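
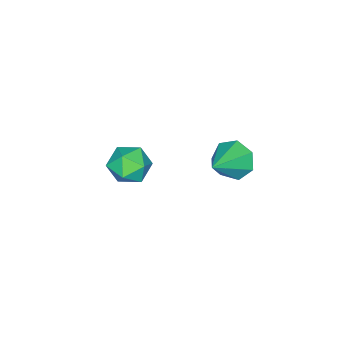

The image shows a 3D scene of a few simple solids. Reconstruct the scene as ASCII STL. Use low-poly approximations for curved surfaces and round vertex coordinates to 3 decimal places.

solid 
facet normal -0.540 -0.842 -0.001
outer loop
vertex -2.6 -3.988 -4.022
vertex -1.963 -4.396 -4.337
vertex -2.052 -4.34 -3.524
endloop
endfacet
facet normal -0.744 -0.409 0.529
outer loop
vertex -2.6 -3.988 -4.022
vertex -2.052 -4.34 -3.524
vertex -2.341 -3.592 -3.352
endloop
endfacet
facet normal -0.947 0.212 0.241
outer loop
vertex -2.6 -3.988 -4.022
vertex -2.341 -3.592 -3.352
vertex -2.43 -3.186 -4.059
endloop
endfacet
facet normal -0.869 0.163 -0.467
outer loop
vertex -2.6 -3.988 -4.022
vertex -2.43 -3.186 -4.059
vertex -2.196 -3.683 -4.668
endloop
endfacet
facet normal -0.618 -0.488 -0.617
outer loop
vertex -2.6 -3.988 -4.022
vertex -2.196 -3.683 -4.668
vertex -1.963 -4.396 -4.337
endloop
endfacet
facet normal -0.177 -0.285 0.942
outer loop
vertex -2.341 -3.592 -3.352
vertex -2.052 -4.34 -3.524
vertex -1.544 -3.757 -3.252
endloop
endfacet
facet normal 0.153 -0.985 0.085
outer loop
vertex -2.052 -4.34 -3.524
vertex -1.963 -4.396 -4.337
vertex -1.31 -4.254 -3.861
endloop
endfacet
facet normal 0.029 -0.413 -0.910
outer loop
vertex -1.963 -4.396 -4.337
vertex -2.196 -3.683 -4.668
vertex -1.399 -3.848 -4.568
endloop
endfacet
facet normal -0.378 0.641 -0.668
outer loop
vertex -2.196 -3.683 -4.668
vertex -2.43 -3.186 -4.059
vertex -1.688 -3.1 -4.396
endloop
endfacet
facet normal -0.504 0.720 0.477
outer loop
vertex -2.43 -3.186 -4.059
vertex -2.341 -3.592 -3.352
vertex -1.777 -3.044 -3.583
endloop
endfacet
facet normal 0.869 -0.163 0.467
outer loop
vertex -1.14 -3.452 -3.898
vertex -1.544 -3.757 -3.252
vertex -1.31 -4.254 -3.861
endloop
endfacet
facet normal 0.947 -0.212 -0.241
outer loop
vertex -1.14 -3.452 -3.898
vertex -1.31 -4.254 -3.861
vertex -1.399 -3.848 -4.568
endloop
endfacet
facet normal 0.744 0.409 -0.529
outer loop
vertex -1.14 -3.452 -3.898
vertex -1.399 -3.848 -4.568
vertex -1.688 -3.1 -4.396
endloop
endfacet
facet normal 0.540 0.842 0.001
outer loop
vertex -1.14 -3.452 -3.898
vertex -1.688 -3.1 -4.396
vertex -1.777 -3.044 -3.583
endloop
endfacet
facet normal 0.618 0.488 0.617
outer loop
vertex -1.14 -3.452 -3.898
vertex -1.777 -3.044 -3.583
vertex -1.544 -3.757 -3.252
endloop
endfacet
facet normal 0.378 -0.641 0.668
outer loop
vertex -1.31 -4.254 -3.861
vertex -1.544 -3.757 -3.252
vertex -2.052 -4.34 -3.524
endloop
endfacet
facet normal 0.504 -0.720 -0.477
outer loop
vertex -1.399 -3.848 -4.568
vertex -1.31 -4.254 -3.861
vertex -1.963 -4.396 -4.337
endloop
endfacet
facet normal 0.177 0.285 -0.942
outer loop
vertex -1.688 -3.1 -4.396
vertex -1.399 -3.848 -4.568
vertex -2.196 -3.683 -4.668
endloop
endfacet
facet normal -0.153 0.985 -0.085
outer loop
vertex -1.777 -3.044 -3.583
vertex -1.688 -3.1 -4.396
vertex -2.43 -3.186 -4.059
endloop
endfacet
facet normal -0.029 0.413 0.910
outer loop
vertex -1.544 -3.757 -3.252
vertex -1.777 -3.044 -3.583
vertex -2.341 -3.592 -3.352
endloop
endfacet
facet normal -0.874 -0.034 -0.484
outer loop
vertex -1.697 -0.058 -2.168
vertex -2.049 0.176 -1.549
vertex -1.757 0.587 -2.105
endloop
endfacet
facet normal 0.803 0.131 -0.581
outer loop
vertex -1.697 -0.058 -2.168
vertex -1.757 0.587 -2.105
vertex -0.791 0.224 -0.851
endloop
endfacet
facet normal -0.874 -0.034 -0.484
outer loop
vertex -1.757 0.587 -2.105
vertex -2.049 0.176 -1.549
vertex -2.037 0.922 -1.623
endloop
endfacet
facet normal 0.575 0.789 -0.215
outer loop
vertex -1.757 0.587 -2.105
vertex -2.037 0.922 -1.623
vertex -0.791 0.224 -0.851
endloop
endfacet
facet normal -0.874 -0.034 -0.484
outer loop
vertex -2.037 0.922 -1.623
vertex -2.049 0.176 -1.549
vertex -2.326 0.696 -1.085
endloop
endfacet
facet normal 0.194 0.863 0.467
outer loop
vertex -2.037 0.922 -1.623
vertex -2.326 0.696 -1.085
vertex -0.791 0.224 -0.851
endloop
endfacet
facet normal -0.874 -0.033 -0.485
outer loop
vertex -2.326 0.696 -1.085
vertex -2.049 0.176 -1.549
vertex -2.407 0.079 -0.897
endloop
endfacet
facet normal -0.054 0.298 0.953
outer loop
vertex -2.326 0.696 -1.085
vertex -2.407 0.079 -0.897
vertex -0.791 0.224 -0.851
endloop
endfacet
facet normal -0.874 -0.032 -0.485
outer loop
vertex -2.407 0.079 -0.897
vertex -2.049 0.176 -1.549
vertex -2.219 -0.466 -1.2
endloop
endfacet
facet normal 0.018 -0.481 0.877
outer loop
vertex -2.407 0.079 -0.897
vertex -2.219 -0.466 -1.2
vertex -0.791 0.224 -0.851
endloop
endfacet
facet normal -0.874 -0.033 -0.486
outer loop
vertex -2.219 -0.466 -1.2
vertex -2.049 0.176 -1.549
vertex -1.902 -0.527 -1.766
endloop
endfacet
facet normal 0.356 -0.887 0.295
outer loop
vertex -2.219 -0.466 -1.2
vertex -1.902 -0.527 -1.766
vertex -0.791 0.224 -0.851
endloop
endfacet
facet normal -0.874 -0.033 -0.485
outer loop
vertex -1.902 -0.527 -1.766
vertex -2.049 0.176 -1.549
vertex -1.697 -0.058 -2.168
endloop
endfacet
facet normal 0.706 -0.613 -0.355
outer loop
vertex -1.902 -0.527 -1.766
vertex -1.697 -0.058 -2.168
vertex -0.791 0.224 -0.851
endloop
endfacet

endsolid


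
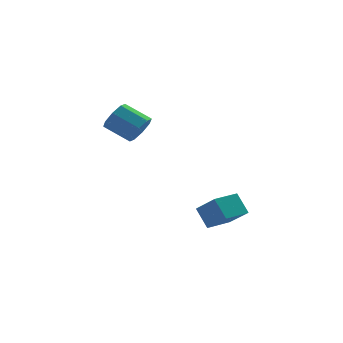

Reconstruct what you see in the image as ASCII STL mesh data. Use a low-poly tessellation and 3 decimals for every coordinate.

solid 
facet normal 0.739 -0.460 -0.491
outer loop
vertex -2.245 -3.392 3.207
vertex -2.507 -3.037 2.48
vertex -1.962 -2.817 3.094
endloop
endfacet
facet normal 0.513 -0.085 0.854
outer loop
vertex -2.245 -3.392 3.207
vertex -1.962 -2.817 3.094
vertex -3.391 -2.677 3.967
endloop
endfacet
facet normal 0.513 -0.085 0.854
outer loop
vertex -3.391 -2.677 3.967
vertex -1.962 -2.817 3.094
vertex -3.108 -2.103 3.854
endloop
endfacet
facet normal -0.739 0.461 0.491
outer loop
vertex -3.391 -2.677 3.967
vertex -3.108 -2.103 3.854
vertex -3.653 -2.323 3.24
endloop
endfacet
facet normal 0.739 -0.461 -0.491
outer loop
vertex -1.962 -2.817 3.094
vertex -2.507 -3.037 2.48
vertex -1.998 -2.371 2.621
endloop
endfacet
facet normal 0.671 0.564 0.481
outer loop
vertex -1.962 -2.817 3.094
vertex -1.998 -2.371 2.621
vertex -3.108 -2.103 3.854
endloop
endfacet
facet normal 0.671 0.564 0.482
outer loop
vertex -3.108 -2.103 3.854
vertex -1.998 -2.371 2.621
vertex -3.144 -1.657 3.382
endloop
endfacet
facet normal -0.739 0.460 0.491
outer loop
vertex -3.108 -2.103 3.854
vertex -3.144 -1.657 3.382
vertex -3.653 -2.323 3.24
endloop
endfacet
facet normal 0.739 -0.461 -0.491
outer loop
vertex -1.998 -2.371 2.621
vertex -2.507 -3.037 2.48
vertex -2.332 -2.316 2.066
endloop
endfacet
facet normal 0.435 0.884 -0.174
outer loop
vertex -1.998 -2.371 2.621
vertex -2.332 -2.316 2.066
vertex -3.144 -1.657 3.382
endloop
endfacet
facet normal 0.436 0.883 -0.173
outer loop
vertex -3.144 -1.657 3.382
vertex -2.332 -2.316 2.066
vertex -3.478 -1.601 2.826
endloop
endfacet
facet normal -0.740 0.461 0.491
outer loop
vertex -3.144 -1.657 3.382
vertex -3.478 -1.601 2.826
vertex -3.653 -2.323 3.24
endloop
endfacet
facet normal 0.739 -0.461 -0.491
outer loop
vertex -2.332 -2.316 2.066
vertex -2.507 -3.037 2.48
vertex -2.769 -2.683 1.753
endloop
endfacet
facet normal -0.055 0.685 -0.727
outer loop
vertex -2.332 -2.316 2.066
vertex -2.769 -2.683 1.753
vertex -3.478 -1.601 2.826
endloop
endfacet
facet normal -0.055 0.685 -0.727
outer loop
vertex -3.478 -1.601 2.826
vertex -2.769 -2.683 1.753
vertex -3.915 -1.968 2.513
endloop
endfacet
facet normal -0.739 0.461 0.491
outer loop
vertex -3.478 -1.601 2.826
vertex -3.915 -1.968 2.513
vertex -3.653 -2.323 3.24
endloop
endfacet
facet normal 0.739 -0.461 -0.491
outer loop
vertex -2.769 -2.683 1.753
vertex -2.507 -3.037 2.48
vertex -3.052 -3.257 1.866
endloop
endfacet
facet normal -0.513 0.085 -0.854
outer loop
vertex -2.769 -2.683 1.753
vertex -3.052 -3.257 1.866
vertex -3.915 -1.968 2.513
endloop
endfacet
facet normal -0.513 0.085 -0.854
outer loop
vertex -3.915 -1.968 2.513
vertex -3.052 -3.257 1.866
vertex -4.198 -2.543 2.626
endloop
endfacet
facet normal -0.739 0.460 0.491
outer loop
vertex -3.915 -1.968 2.513
vertex -4.198 -2.543 2.626
vertex -3.653 -2.323 3.24
endloop
endfacet
facet normal 0.739 -0.460 -0.491
outer loop
vertex -3.052 -3.257 1.866
vertex -2.507 -3.037 2.48
vertex -3.016 -3.703 2.338
endloop
endfacet
facet normal -0.671 -0.564 -0.482
outer loop
vertex -3.052 -3.257 1.866
vertex -3.016 -3.703 2.338
vertex -4.198 -2.543 2.626
endloop
endfacet
facet normal -0.671 -0.564 -0.481
outer loop
vertex -4.198 -2.543 2.626
vertex -3.016 -3.703 2.338
vertex -4.162 -2.989 3.099
endloop
endfacet
facet normal -0.739 0.461 0.491
outer loop
vertex -4.198 -2.543 2.626
vertex -4.162 -2.989 3.099
vertex -3.653 -2.323 3.24
endloop
endfacet
facet normal 0.740 -0.461 -0.491
outer loop
vertex -3.016 -3.703 2.338
vertex -2.507 -3.037 2.48
vertex -2.682 -3.759 2.894
endloop
endfacet
facet normal -0.436 -0.883 0.173
outer loop
vertex -3.016 -3.703 2.338
vertex -2.682 -3.759 2.894
vertex -4.162 -2.989 3.099
endloop
endfacet
facet normal -0.435 -0.883 0.174
outer loop
vertex -4.162 -2.989 3.099
vertex -2.682 -3.759 2.894
vertex -3.828 -3.044 3.654
endloop
endfacet
facet normal -0.739 0.461 0.491
outer loop
vertex -4.162 -2.989 3.099
vertex -3.828 -3.044 3.654
vertex -3.653 -2.323 3.24
endloop
endfacet
facet normal 0.739 -0.461 -0.491
outer loop
vertex -2.682 -3.759 2.894
vertex -2.507 -3.037 2.48
vertex -2.245 -3.392 3.207
endloop
endfacet
facet normal 0.055 -0.685 0.727
outer loop
vertex -2.682 -3.759 2.894
vertex -2.245 -3.392 3.207
vertex -3.828 -3.044 3.654
endloop
endfacet
facet normal 0.055 -0.685 0.727
outer loop
vertex -3.828 -3.044 3.654
vertex -2.245 -3.392 3.207
vertex -3.391 -2.677 3.967
endloop
endfacet
facet normal -0.739 0.461 0.491
outer loop
vertex -3.828 -3.044 3.654
vertex -3.391 -2.677 3.967
vertex -3.653 -2.323 3.24
endloop
endfacet
facet normal -0.838 -0.545 0.035
outer loop
vertex 0.819 -4.008 -1.827
vertex 0.118 -2.997 -2.85
vertex 1.24 -4.719 -2.818
endloop
endfacet
facet normal 0.439 -0.632 0.639
outer loop
vertex 2.462 -3.923 -2.87
vertex 0.819 -4.008 -1.827
vertex 1.24 -4.719 -2.818
endloop
endfacet
facet normal -0.838 -0.545 0.036
outer loop
vertex 1.24 -4.719 -2.818
vertex 0.118 -2.997 -2.85
vertex 0.538 -3.708 -3.841
endloop
endfacet
facet normal 0.326 -0.551 -0.768
outer loop
vertex 0.538 -3.708 -3.841
vertex 2.462 -3.923 -2.87
vertex 1.24 -4.719 -2.818
endloop
endfacet
facet normal -0.326 0.551 0.768
outer loop
vertex 0.819 -4.008 -1.827
vertex 1.34 -2.201 -2.902
vertex 0.118 -2.997 -2.85
endloop
endfacet
facet normal 0.438 -0.632 0.639
outer loop
vertex 2.042 -3.212 -1.879
vertex 0.819 -4.008 -1.827
vertex 2.462 -3.923 -2.87
endloop
endfacet
facet normal -0.326 0.551 0.768
outer loop
vertex 2.042 -3.212 -1.879
vertex 1.34 -2.201 -2.902
vertex 0.819 -4.008 -1.827
endloop
endfacet
facet normal -0.439 0.632 -0.639
outer loop
vertex 0.118 -2.997 -2.85
vertex 1.34 -2.201 -2.902
vertex 0.538 -3.708 -3.841
endloop
endfacet
facet normal 0.326 -0.551 -0.768
outer loop
vertex 1.761 -2.912 -3.893
vertex 2.462 -3.923 -2.87
vertex 0.538 -3.708 -3.841
endloop
endfacet
facet normal -0.438 0.632 -0.639
outer loop
vertex 0.538 -3.708 -3.841
vertex 1.34 -2.201 -2.902
vertex 1.761 -2.912 -3.893
endloop
endfacet
facet normal 0.838 0.545 -0.036
outer loop
vertex 1.761 -2.912 -3.893
vertex 2.042 -3.212 -1.879
vertex 2.462 -3.923 -2.87
endloop
endfacet
facet normal 0.837 0.545 -0.036
outer loop
vertex 1.34 -2.201 -2.902
vertex 2.042 -3.212 -1.879
vertex 1.761 -2.912 -3.893
endloop
endfacet

endsolid


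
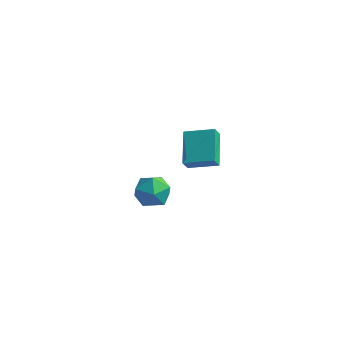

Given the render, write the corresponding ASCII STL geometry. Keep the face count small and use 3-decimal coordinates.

solid 
facet normal -0.916 -0.296 -0.271
outer loop
vertex -2.787 1.384 -0.049
vertex -3.57 2.965 0.871
vertex -2.723 1.813 -0.733
endloop
endfacet
facet normal 0.393 -0.795 -0.462
outer loop
vertex -1.23 2.295 -0.291
vertex -2.787 1.384 -0.049
vertex -2.723 1.813 -0.733
endloop
endfacet
facet normal -0.916 -0.295 -0.271
outer loop
vertex -2.723 1.813 -0.733
vertex -3.57 2.965 0.871
vertex -3.506 3.395 0.187
endloop
endfacet
facet normal 0.079 0.530 -0.844
outer loop
vertex -3.506 3.395 0.187
vertex -1.23 2.295 -0.291
vertex -2.723 1.813 -0.733
endloop
endfacet
facet normal -0.079 -0.530 0.844
outer loop
vertex -2.787 1.384 -0.049
vertex -2.077 3.447 1.313
vertex -3.57 2.965 0.871
endloop
endfacet
facet normal 0.393 -0.795 -0.463
outer loop
vertex -1.294 1.865 0.393
vertex -2.787 1.384 -0.049
vertex -1.23 2.295 -0.291
endloop
endfacet
facet normal -0.079 -0.530 0.844
outer loop
vertex -1.294 1.865 0.393
vertex -2.077 3.447 1.313
vertex -2.787 1.384 -0.049
endloop
endfacet
facet normal -0.393 0.794 0.463
outer loop
vertex -3.57 2.965 0.871
vertex -2.077 3.447 1.313
vertex -3.506 3.395 0.187
endloop
endfacet
facet normal 0.079 0.530 -0.844
outer loop
vertex -2.013 3.876 0.629
vertex -1.23 2.295 -0.291
vertex -3.506 3.395 0.187
endloop
endfacet
facet normal -0.393 0.795 0.462
outer loop
vertex -3.506 3.395 0.187
vertex -2.077 3.447 1.313
vertex -2.013 3.876 0.629
endloop
endfacet
facet normal 0.916 0.296 0.272
outer loop
vertex -2.013 3.876 0.629
vertex -1.294 1.865 0.393
vertex -1.23 2.295 -0.291
endloop
endfacet
facet normal 0.916 0.296 0.271
outer loop
vertex -2.077 3.447 1.313
vertex -1.294 1.865 0.393
vertex -2.013 3.876 0.629
endloop
endfacet
facet normal -0.912 0.327 -0.249
outer loop
vertex -2.361 -2.597 1.405
vertex -2.712 -3.53 1.463
vertex -2.721 -2.942 2.27
endloop
endfacet
facet normal -0.548 0.830 0.103
outer loop
vertex -2.361 -2.597 1.405
vertex -2.721 -2.942 2.27
vertex -1.888 -2.391 2.26
endloop
endfacet
facet normal 0.050 0.964 -0.260
outer loop
vertex -2.361 -2.597 1.405
vertex -1.888 -2.391 2.26
vertex -1.364 -2.638 1.446
endloop
endfacet
facet normal 0.057 0.544 -0.837
outer loop
vertex -2.361 -2.597 1.405
vertex -1.364 -2.638 1.446
vertex -1.874 -3.343 0.953
endloop
endfacet
facet normal -0.538 0.151 -0.829
outer loop
vertex -2.361 -2.597 1.405
vertex -1.874 -3.343 0.953
vertex -2.712 -3.53 1.463
endloop
endfacet
facet normal -0.365 0.565 0.740
outer loop
vertex -1.888 -2.391 2.26
vertex -2.721 -2.942 2.27
vertex -1.946 -3.197 2.847
endloop
endfacet
facet normal -0.954 -0.248 0.170
outer loop
vertex -2.721 -2.942 2.27
vertex -2.712 -3.53 1.463
vertex -2.456 -3.902 2.354
endloop
endfacet
facet normal -0.349 -0.535 -0.769
outer loop
vertex -2.712 -3.53 1.463
vertex -1.874 -3.343 0.953
vertex -1.932 -4.149 1.54
endloop
endfacet
facet normal 0.615 0.101 -0.782
outer loop
vertex -1.874 -3.343 0.953
vertex -1.364 -2.638 1.446
vertex -1.099 -3.598 1.53
endloop
endfacet
facet normal 0.605 0.781 0.152
outer loop
vertex -1.364 -2.638 1.446
vertex -1.888 -2.391 2.26
vertex -1.108 -3.01 2.337
endloop
endfacet
facet normal -0.057 -0.544 0.837
outer loop
vertex -1.459 -3.943 2.395
vertex -1.946 -3.197 2.847
vertex -2.456 -3.902 2.354
endloop
endfacet
facet normal -0.050 -0.964 0.260
outer loop
vertex -1.459 -3.943 2.395
vertex -2.456 -3.902 2.354
vertex -1.932 -4.149 1.54
endloop
endfacet
facet normal 0.548 -0.830 -0.103
outer loop
vertex -1.459 -3.943 2.395
vertex -1.932 -4.149 1.54
vertex -1.099 -3.598 1.53
endloop
endfacet
facet normal 0.912 -0.327 0.249
outer loop
vertex -1.459 -3.943 2.395
vertex -1.099 -3.598 1.53
vertex -1.108 -3.01 2.337
endloop
endfacet
facet normal 0.538 -0.151 0.829
outer loop
vertex -1.459 -3.943 2.395
vertex -1.108 -3.01 2.337
vertex -1.946 -3.197 2.847
endloop
endfacet
facet normal -0.615 -0.101 0.782
outer loop
vertex -2.456 -3.902 2.354
vertex -1.946 -3.197 2.847
vertex -2.721 -2.942 2.27
endloop
endfacet
facet normal -0.605 -0.781 -0.152
outer loop
vertex -1.932 -4.149 1.54
vertex -2.456 -3.902 2.354
vertex -2.712 -3.53 1.463
endloop
endfacet
facet normal 0.365 -0.565 -0.740
outer loop
vertex -1.099 -3.598 1.53
vertex -1.932 -4.149 1.54
vertex -1.874 -3.343 0.953
endloop
endfacet
facet normal 0.954 0.248 -0.170
outer loop
vertex -1.108 -3.01 2.337
vertex -1.099 -3.598 1.53
vertex -1.364 -2.638 1.446
endloop
endfacet
facet normal 0.349 0.535 0.769
outer loop
vertex -1.946 -3.197 2.847
vertex -1.108 -3.01 2.337
vertex -1.888 -2.391 2.26
endloop
endfacet

endsolid


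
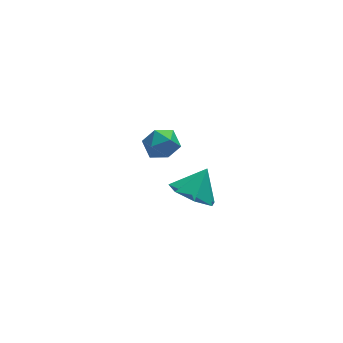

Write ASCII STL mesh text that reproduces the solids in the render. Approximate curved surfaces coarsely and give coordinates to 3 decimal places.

solid 
facet normal -0.559 -0.360 -0.747
outer loop
vertex 2.935 -3.568 1.479
vertex 2.222 -3.385 1.924
vertex 2.648 -2.888 1.366
endloop
endfacet
facet normal 0.922 0.370 -0.114
outer loop
vertex 2.935 -3.568 1.479
vertex 2.648 -2.888 1.366
vertex 2.858 -2.975 2.776
endloop
endfacet
facet normal -0.558 -0.361 -0.747
outer loop
vertex 2.648 -2.888 1.366
vertex 2.222 -3.385 1.924
vertex 2.04 -2.583 1.673
endloop
endfacet
facet normal 0.444 0.896 -0.011
outer loop
vertex 2.648 -2.888 1.366
vertex 2.04 -2.583 1.673
vertex 2.858 -2.975 2.776
endloop
endfacet
facet normal -0.558 -0.361 -0.747
outer loop
vertex 2.04 -2.583 1.673
vertex 2.222 -3.385 1.924
vertex 1.569 -2.882 2.169
endloop
endfacet
facet normal -0.132 0.899 0.417
outer loop
vertex 2.04 -2.583 1.673
vertex 1.569 -2.882 2.169
vertex 2.858 -2.975 2.776
endloop
endfacet
facet normal -0.558 -0.360 -0.748
outer loop
vertex 1.569 -2.882 2.169
vertex 2.222 -3.385 1.924
vertex 1.59 -3.56 2.48
endloop
endfacet
facet normal -0.372 0.377 0.848
outer loop
vertex 1.569 -2.882 2.169
vertex 1.59 -3.56 2.48
vertex 2.858 -2.975 2.776
endloop
endfacet
facet normal -0.558 -0.361 -0.748
outer loop
vertex 1.59 -3.56 2.48
vertex 2.222 -3.385 1.924
vertex 2.087 -4.107 2.373
endloop
endfacet
facet normal -0.097 -0.275 0.957
outer loop
vertex 1.59 -3.56 2.48
vertex 2.087 -4.107 2.373
vertex 2.858 -2.975 2.776
endloop
endfacet
facet normal -0.558 -0.360 -0.747
outer loop
vertex 2.087 -4.107 2.373
vertex 2.222 -3.385 1.924
vertex 2.686 -4.11 1.927
endloop
endfacet
facet normal 0.489 -0.569 0.661
outer loop
vertex 2.087 -4.107 2.373
vertex 2.686 -4.11 1.927
vertex 2.858 -2.975 2.776
endloop
endfacet
facet normal -0.559 -0.361 -0.747
outer loop
vertex 2.686 -4.11 1.927
vertex 2.222 -3.385 1.924
vertex 2.935 -3.568 1.479
endloop
endfacet
facet normal 0.942 -0.281 0.184
outer loop
vertex 2.686 -4.11 1.927
vertex 2.935 -3.568 1.479
vertex 2.858 -2.975 2.776
endloop
endfacet
facet normal -0.506 0.720 0.474
outer loop
vertex 1.742 1.14 0.48
vertex 2.19 1.081 1.048
vertex 2.345 1.543 0.512
endloop
endfacet
facet normal -0.532 0.814 -0.232
outer loop
vertex 1.742 1.14 0.48
vertex 2.345 1.543 0.512
vertex 2.147 1.235 -0.114
endloop
endfacet
facet normal -0.821 0.230 -0.523
outer loop
vertex 1.742 1.14 0.48
vertex 2.147 1.235 -0.114
vertex 1.869 0.582 0.035
endloop
endfacet
facet normal -0.974 -0.227 0.006
outer loop
vertex 1.742 1.14 0.48
vertex 1.869 0.582 0.035
vertex 1.896 0.486 0.754
endloop
endfacet
facet normal -0.779 0.077 0.622
outer loop
vertex 1.742 1.14 0.48
vertex 1.896 0.486 0.754
vertex 2.19 1.081 1.048
endloop
endfacet
facet normal 0.137 0.871 -0.472
outer loop
vertex 2.147 1.235 -0.114
vertex 2.345 1.543 0.512
vertex 2.844 1.234 0.086
endloop
endfacet
facet normal 0.179 0.719 0.672
outer loop
vertex 2.345 1.543 0.512
vertex 2.19 1.081 1.048
vertex 2.871 1.138 0.805
endloop
endfacet
facet normal -0.262 -0.321 0.910
outer loop
vertex 2.19 1.081 1.048
vertex 1.896 0.486 0.754
vertex 2.593 0.485 0.954
endloop
endfacet
facet normal -0.577 -0.812 -0.087
outer loop
vertex 1.896 0.486 0.754
vertex 1.869 0.582 0.035
vertex 2.395 0.177 0.328
endloop
endfacet
facet normal -0.330 -0.074 -0.941
outer loop
vertex 1.869 0.582 0.035
vertex 2.147 1.235 -0.114
vertex 2.55 0.639 -0.208
endloop
endfacet
facet normal 0.974 0.227 -0.006
outer loop
vertex 2.998 0.58 0.36
vertex 2.844 1.234 0.086
vertex 2.871 1.138 0.805
endloop
endfacet
facet normal 0.821 -0.230 0.523
outer loop
vertex 2.998 0.58 0.36
vertex 2.871 1.138 0.805
vertex 2.593 0.485 0.954
endloop
endfacet
facet normal 0.532 -0.814 0.232
outer loop
vertex 2.998 0.58 0.36
vertex 2.593 0.485 0.954
vertex 2.395 0.177 0.328
endloop
endfacet
facet normal 0.506 -0.720 -0.474
outer loop
vertex 2.998 0.58 0.36
vertex 2.395 0.177 0.328
vertex 2.55 0.639 -0.208
endloop
endfacet
facet normal 0.779 -0.077 -0.622
outer loop
vertex 2.998 0.58 0.36
vertex 2.55 0.639 -0.208
vertex 2.844 1.234 0.086
endloop
endfacet
facet normal 0.577 0.812 0.087
outer loop
vertex 2.871 1.138 0.805
vertex 2.844 1.234 0.086
vertex 2.345 1.543 0.512
endloop
endfacet
facet normal 0.330 0.074 0.941
outer loop
vertex 2.593 0.485 0.954
vertex 2.871 1.138 0.805
vertex 2.19 1.081 1.048
endloop
endfacet
facet normal -0.137 -0.871 0.472
outer loop
vertex 2.395 0.177 0.328
vertex 2.593 0.485 0.954
vertex 1.896 0.486 0.754
endloop
endfacet
facet normal -0.179 -0.719 -0.672
outer loop
vertex 2.55 0.639 -0.208
vertex 2.395 0.177 0.328
vertex 1.869 0.582 0.035
endloop
endfacet
facet normal 0.262 0.321 -0.910
outer loop
vertex 2.844 1.234 0.086
vertex 2.55 0.639 -0.208
vertex 2.147 1.235 -0.114
endloop
endfacet

endsolid


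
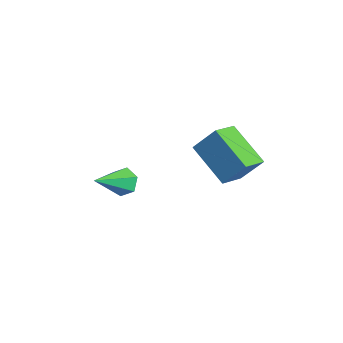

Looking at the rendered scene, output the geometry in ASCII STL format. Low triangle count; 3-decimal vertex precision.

solid 
facet normal -0.348 -0.518 -0.782
outer loop
vertex -1.123 -0.696 1.928
vertex -1.675 0.211 1.573
vertex 0.353 -0.189 0.935
endloop
endfacet
facet normal 0.492 -0.810 0.318
outer loop
vertex 0.795 0.469 1.927
vertex -1.123 -0.696 1.928
vertex 0.353 -0.189 0.935
endloop
endfacet
facet normal -0.348 -0.518 -0.781
outer loop
vertex 0.353 -0.189 0.935
vertex -1.675 0.211 1.573
vertex -0.199 0.719 0.579
endloop
endfacet
facet normal 0.798 0.274 -0.537
outer loop
vertex -0.199 0.719 0.579
vertex 0.795 0.469 1.927
vertex 0.353 -0.189 0.935
endloop
endfacet
facet normal -0.797 -0.275 0.538
outer loop
vertex -1.123 -0.696 1.928
vertex -1.233 0.869 2.565
vertex -1.675 0.211 1.573
endloop
endfacet
facet normal 0.492 -0.811 0.317
outer loop
vertex -0.681 -0.039 2.921
vertex -1.123 -0.696 1.928
vertex 0.795 0.469 1.927
endloop
endfacet
facet normal -0.798 -0.275 0.537
outer loop
vertex -0.681 -0.039 2.921
vertex -1.233 0.869 2.565
vertex -1.123 -0.696 1.928
endloop
endfacet
facet normal -0.493 0.810 -0.318
outer loop
vertex -1.675 0.211 1.573
vertex -1.233 0.869 2.565
vertex -0.199 0.719 0.579
endloop
endfacet
facet normal 0.797 0.275 -0.537
outer loop
vertex 0.243 1.376 1.572
vertex 0.795 0.469 1.927
vertex -0.199 0.719 0.579
endloop
endfacet
facet normal -0.492 0.811 -0.317
outer loop
vertex -0.199 0.719 0.579
vertex -1.233 0.869 2.565
vertex 0.243 1.376 1.572
endloop
endfacet
facet normal 0.348 0.518 0.782
outer loop
vertex 0.243 1.376 1.572
vertex -0.681 -0.039 2.921
vertex 0.795 0.469 1.927
endloop
endfacet
facet normal 0.348 0.518 0.782
outer loop
vertex -1.233 0.869 2.565
vertex -0.681 -0.039 2.921
vertex 0.243 1.376 1.572
endloop
endfacet
facet normal -0.380 0.771 -0.511
outer loop
vertex -1.341 -3.254 -0.086
vertex -1.595 -3.04 0.426
vertex -1.032 -2.866 0.27
endloop
endfacet
facet normal 0.853 -0.269 -0.447
outer loop
vertex -1.341 -3.254 -0.086
vertex -1.032 -2.866 0.27
vertex -0.965 -4.32 1.274
endloop
endfacet
facet normal -0.380 0.771 -0.512
outer loop
vertex -1.032 -2.866 0.27
vertex -1.595 -3.04 0.426
vertex -1.286 -2.652 0.781
endloop
endfacet
facet normal 0.902 0.272 0.334
outer loop
vertex -1.032 -2.866 0.27
vertex -1.286 -2.652 0.781
vertex -0.965 -4.32 1.274
endloop
endfacet
facet normal -0.380 0.771 -0.511
outer loop
vertex -1.286 -2.652 0.781
vertex -1.595 -3.04 0.426
vertex -1.85 -2.826 0.938
endloop
endfacet
facet normal 0.166 0.309 0.937
outer loop
vertex -1.286 -2.652 0.781
vertex -1.85 -2.826 0.938
vertex -0.965 -4.32 1.274
endloop
endfacet
facet normal -0.379 0.771 -0.511
outer loop
vertex -1.85 -2.826 0.938
vertex -1.595 -3.04 0.426
vertex -2.159 -3.214 0.582
endloop
endfacet
facet normal -0.623 -0.199 0.757
outer loop
vertex -1.85 -2.826 0.938
vertex -2.159 -3.214 0.582
vertex -0.965 -4.32 1.274
endloop
endfacet
facet normal -0.379 0.771 -0.511
outer loop
vertex -2.159 -3.214 0.582
vertex -1.595 -3.04 0.426
vertex -1.905 -3.428 0.071
endloop
endfacet
facet normal -0.672 -0.740 -0.024
outer loop
vertex -2.159 -3.214 0.582
vertex -1.905 -3.428 0.071
vertex -0.965 -4.32 1.274
endloop
endfacet
facet normal -0.380 0.771 -0.511
outer loop
vertex -1.905 -3.428 0.071
vertex -1.595 -3.04 0.426
vertex -1.341 -3.254 -0.086
endloop
endfacet
facet normal 0.065 -0.777 -0.627
outer loop
vertex -1.905 -3.428 0.071
vertex -1.341 -3.254 -0.086
vertex -0.965 -4.32 1.274
endloop
endfacet

endsolid


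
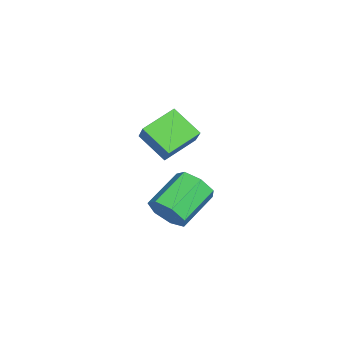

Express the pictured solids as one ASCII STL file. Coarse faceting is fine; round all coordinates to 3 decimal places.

solid 
facet normal 0.731 -0.526 -0.435
outer loop
vertex -1.905 2.013 -0.002
vertex -2.464 1.775 -0.653
vertex -1.929 2.485 -0.613
endloop
endfacet
facet normal 0.681 0.592 0.431
outer loop
vertex -1.905 2.013 -0.002
vertex -1.929 2.485 -0.613
vertex -3.258 2.983 0.804
endloop
endfacet
facet normal 0.681 0.592 0.431
outer loop
vertex -3.258 2.983 0.804
vertex -1.929 2.485 -0.613
vertex -3.282 3.456 0.193
endloop
endfacet
facet normal -0.732 0.525 0.435
outer loop
vertex -3.258 2.983 0.804
vertex -3.282 3.456 0.193
vertex -3.816 2.745 0.153
endloop
endfacet
facet normal 0.730 -0.526 -0.436
outer loop
vertex -1.929 2.485 -0.613
vertex -2.464 1.775 -0.653
vertex -2.356 2.423 -1.253
endloop
endfacet
facet normal 0.400 0.847 -0.349
outer loop
vertex -1.929 2.485 -0.613
vertex -2.356 2.423 -1.253
vertex -3.282 3.456 0.193
endloop
endfacet
facet normal 0.400 0.847 -0.349
outer loop
vertex -3.282 3.456 0.193
vertex -2.356 2.423 -1.253
vertex -3.709 3.394 -0.447
endloop
endfacet
facet normal -0.731 0.524 0.437
outer loop
vertex -3.282 3.456 0.193
vertex -3.709 3.394 -0.447
vertex -3.816 2.745 0.153
endloop
endfacet
facet normal 0.731 -0.525 -0.435
outer loop
vertex -2.356 2.423 -1.253
vertex -2.464 1.775 -0.653
vertex -2.864 1.872 -1.442
endloop
endfacet
facet normal -0.182 0.465 -0.866
outer loop
vertex -2.356 2.423 -1.253
vertex -2.864 1.872 -1.442
vertex -3.709 3.394 -0.447
endloop
endfacet
facet normal -0.182 0.465 -0.866
outer loop
vertex -3.709 3.394 -0.447
vertex -2.864 1.872 -1.442
vertex -4.217 2.843 -0.636
endloop
endfacet
facet normal -0.731 0.524 0.437
outer loop
vertex -3.709 3.394 -0.447
vertex -4.217 2.843 -0.636
vertex -3.816 2.745 0.153
endloop
endfacet
facet normal 0.732 -0.524 -0.435
outer loop
vertex -2.864 1.872 -1.442
vertex -2.464 1.775 -0.653
vertex -3.07 1.248 -1.037
endloop
endfacet
facet normal -0.628 -0.267 -0.731
outer loop
vertex -2.864 1.872 -1.442
vertex -3.07 1.248 -1.037
vertex -4.217 2.843 -0.636
endloop
endfacet
facet normal -0.628 -0.267 -0.731
outer loop
vertex -4.217 2.843 -0.636
vertex -3.07 1.248 -1.037
vertex -4.423 2.219 -0.231
endloop
endfacet
facet normal -0.731 0.525 0.437
outer loop
vertex -4.217 2.843 -0.636
vertex -4.423 2.219 -0.231
vertex -3.816 2.745 0.153
endloop
endfacet
facet normal 0.732 -0.524 -0.435
outer loop
vertex -3.07 1.248 -1.037
vertex -2.464 1.775 -0.653
vertex -2.82 1.02 -0.342
endloop
endfacet
facet normal -0.600 -0.798 -0.046
outer loop
vertex -3.07 1.248 -1.037
vertex -2.82 1.02 -0.342
vertex -4.423 2.219 -0.231
endloop
endfacet
facet normal -0.600 -0.798 -0.045
outer loop
vertex -4.423 2.219 -0.231
vertex -2.82 1.02 -0.342
vertex -4.172 1.991 0.464
endloop
endfacet
facet normal -0.731 0.525 0.436
outer loop
vertex -4.423 2.219 -0.231
vertex -4.172 1.991 0.464
vertex -3.816 2.745 0.153
endloop
endfacet
facet normal 0.731 -0.524 -0.436
outer loop
vertex -2.82 1.02 -0.342
vertex -2.464 1.775 -0.653
vertex -2.301 1.361 0.118
endloop
endfacet
facet normal -0.120 -0.728 0.675
outer loop
vertex -2.82 1.02 -0.342
vertex -2.301 1.361 0.118
vertex -4.172 1.991 0.464
endloop
endfacet
facet normal -0.121 -0.729 0.674
outer loop
vertex -4.172 1.991 0.464
vertex -2.301 1.361 0.118
vertex -3.654 2.331 0.924
endloop
endfacet
facet normal -0.731 0.525 0.436
outer loop
vertex -4.172 1.991 0.464
vertex -3.654 2.331 0.924
vertex -3.816 2.745 0.153
endloop
endfacet
facet normal 0.731 -0.524 -0.436
outer loop
vertex -2.301 1.361 0.118
vertex -2.464 1.775 -0.653
vertex -1.905 2.013 -0.002
endloop
endfacet
facet normal 0.449 -0.110 0.887
outer loop
vertex -2.301 1.361 0.118
vertex -1.905 2.013 -0.002
vertex -3.654 2.331 0.924
endloop
endfacet
facet normal 0.449 -0.110 0.887
outer loop
vertex -3.654 2.331 0.924
vertex -1.905 2.013 -0.002
vertex -3.258 2.983 0.804
endloop
endfacet
facet normal -0.732 0.525 0.435
outer loop
vertex -3.654 2.331 0.924
vertex -3.258 2.983 0.804
vertex -3.816 2.745 0.153
endloop
endfacet
facet normal -0.607 0.701 0.374
outer loop
vertex -2.984 2.005 4.769
vertex -2.338 3.017 3.921
vertex -3.825 1.769 3.848
endloop
endfacet
facet normal -0.439 -0.688 0.577
outer loop
vertex -2.902 0.703 3.279
vertex -2.984 2.005 4.769
vertex -3.825 1.769 3.848
endloop
endfacet
facet normal -0.607 0.701 0.373
outer loop
vertex -3.825 1.769 3.848
vertex -2.338 3.017 3.921
vertex -3.179 2.78 2.999
endloop
endfacet
facet normal -0.662 -0.186 -0.726
outer loop
vertex -3.179 2.78 2.999
vertex -2.902 0.703 3.279
vertex -3.825 1.769 3.848
endloop
endfacet
facet normal 0.662 0.186 0.726
outer loop
vertex -2.984 2.005 4.769
vertex -1.415 1.951 3.352
vertex -2.338 3.017 3.921
endloop
endfacet
facet normal -0.439 -0.688 0.577
outer loop
vertex -2.061 0.94 4.201
vertex -2.984 2.005 4.769
vertex -2.902 0.703 3.279
endloop
endfacet
facet normal 0.662 0.187 0.726
outer loop
vertex -2.061 0.94 4.201
vertex -1.415 1.951 3.352
vertex -2.984 2.005 4.769
endloop
endfacet
facet normal 0.439 0.688 -0.577
outer loop
vertex -2.338 3.017 3.921
vertex -1.415 1.951 3.352
vertex -3.179 2.78 2.999
endloop
endfacet
facet normal -0.662 -0.186 -0.726
outer loop
vertex -2.256 1.715 2.431
vertex -2.902 0.703 3.279
vertex -3.179 2.78 2.999
endloop
endfacet
facet normal 0.439 0.688 -0.577
outer loop
vertex -3.179 2.78 2.999
vertex -1.415 1.951 3.352
vertex -2.256 1.715 2.431
endloop
endfacet
facet normal 0.607 -0.701 -0.374
outer loop
vertex -2.256 1.715 2.431
vertex -2.061 0.94 4.201
vertex -2.902 0.703 3.279
endloop
endfacet
facet normal 0.606 -0.702 -0.374
outer loop
vertex -1.415 1.951 3.352
vertex -2.061 0.94 4.201
vertex -2.256 1.715 2.431
endloop
endfacet

endsolid


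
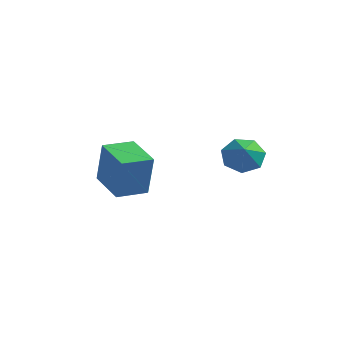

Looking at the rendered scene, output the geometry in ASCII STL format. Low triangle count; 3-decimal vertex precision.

solid 
facet normal -0.757 0.643 0.112
outer loop
vertex -2.411 1.605 0.791
vertex -1.409 2.807 0.663
vertex -2.713 1.626 -1.378
endloop
endfacet
facet normal -0.638 -0.765 0.081
outer loop
vertex -1.191 0.333 -1.603
vertex -2.411 1.605 0.791
vertex -2.713 1.626 -1.378
endloop
endfacet
facet normal -0.757 0.643 0.112
outer loop
vertex -2.713 1.626 -1.378
vertex -1.409 2.807 0.663
vertex -1.711 2.828 -1.506
endloop
endfacet
facet normal -0.138 0.010 -0.990
outer loop
vertex -1.711 2.828 -1.506
vertex -1.191 0.333 -1.603
vertex -2.713 1.626 -1.378
endloop
endfacet
facet normal 0.138 -0.010 0.990
outer loop
vertex -2.411 1.605 0.791
vertex 0.113 1.514 0.438
vertex -1.409 2.807 0.663
endloop
endfacet
facet normal -0.638 -0.765 0.081
outer loop
vertex -0.889 0.312 0.566
vertex -2.411 1.605 0.791
vertex -1.191 0.333 -1.603
endloop
endfacet
facet normal 0.138 -0.010 0.990
outer loop
vertex -0.889 0.312 0.566
vertex 0.113 1.514 0.438
vertex -2.411 1.605 0.791
endloop
endfacet
facet normal 0.638 0.765 -0.081
outer loop
vertex -1.409 2.807 0.663
vertex 0.113 1.514 0.438
vertex -1.711 2.828 -1.506
endloop
endfacet
facet normal -0.138 0.010 -0.990
outer loop
vertex -0.189 1.535 -1.731
vertex -1.191 0.333 -1.603
vertex -1.711 2.828 -1.506
endloop
endfacet
facet normal 0.638 0.765 -0.081
outer loop
vertex -1.711 2.828 -1.506
vertex 0.113 1.514 0.438
vertex -0.189 1.535 -1.731
endloop
endfacet
facet normal 0.757 -0.643 -0.112
outer loop
vertex -0.189 1.535 -1.731
vertex -0.889 0.312 0.566
vertex -1.191 0.333 -1.603
endloop
endfacet
facet normal 0.757 -0.643 -0.112
outer loop
vertex 0.113 1.514 0.438
vertex -0.889 0.312 0.566
vertex -0.189 1.535 -1.731
endloop
endfacet
facet normal -0.274 0.653 -0.706
outer loop
vertex 4.658 3.341 0.851
vertex 3.773 2.865 0.754
vertex 4.013 3.63 1.368
endloop
endfacet
facet normal 0.655 0.129 0.745
outer loop
vertex 4.658 3.341 0.851
vertex 4.013 3.63 1.368
vertex 4.087 2.115 1.566
endloop
endfacet
facet normal -0.273 0.653 -0.707
outer loop
vertex 4.013 3.63 1.368
vertex 3.773 2.865 0.754
vertex 3.186 3.344 1.423
endloop
endfacet
facet normal 0.021 0.131 0.991
outer loop
vertex 4.013 3.63 1.368
vertex 3.186 3.344 1.423
vertex 4.087 2.115 1.566
endloop
endfacet
facet normal -0.273 0.653 -0.707
outer loop
vertex 3.186 3.344 1.423
vertex 3.773 2.865 0.754
vertex 2.802 2.697 0.974
endloop
endfacet
facet normal -0.502 -0.272 0.821
outer loop
vertex 3.186 3.344 1.423
vertex 2.802 2.697 0.974
vertex 4.087 2.115 1.566
endloop
endfacet
facet normal -0.273 0.653 -0.706
outer loop
vertex 2.802 2.697 0.974
vertex 3.773 2.865 0.754
vertex 3.148 2.177 0.359
endloop
endfacet
facet normal -0.518 -0.774 0.363
outer loop
vertex 2.802 2.697 0.974
vertex 3.148 2.177 0.359
vertex 4.087 2.115 1.566
endloop
endfacet
facet normal -0.273 0.653 -0.706
outer loop
vertex 3.148 2.177 0.359
vertex 3.773 2.865 0.754
vertex 3.965 2.176 0.042
endloop
endfacet
facet normal -0.016 -0.999 -0.039
outer loop
vertex 3.148 2.177 0.359
vertex 3.965 2.176 0.042
vertex 4.087 2.115 1.566
endloop
endfacet
facet normal -0.274 0.653 -0.706
outer loop
vertex 3.965 2.176 0.042
vertex 3.773 2.865 0.754
vertex 4.637 2.694 0.26
endloop
endfacet
facet normal 0.625 -0.777 -0.081
outer loop
vertex 3.965 2.176 0.042
vertex 4.637 2.694 0.26
vertex 4.087 2.115 1.566
endloop
endfacet
facet normal -0.274 0.653 -0.706
outer loop
vertex 4.637 2.694 0.26
vertex 3.773 2.865 0.754
vertex 4.658 3.341 0.851
endloop
endfacet
facet normal 0.924 -0.274 0.267
outer loop
vertex 4.637 2.694 0.26
vertex 4.658 3.341 0.851
vertex 4.087 2.115 1.566
endloop
endfacet

endsolid


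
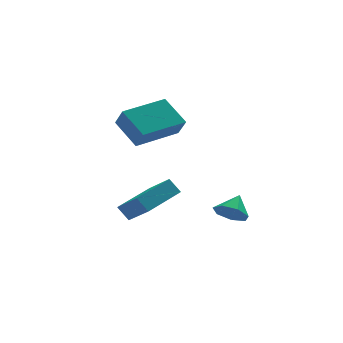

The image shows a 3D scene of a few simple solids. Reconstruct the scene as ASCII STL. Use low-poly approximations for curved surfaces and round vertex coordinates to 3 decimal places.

solid 
facet normal -0.941 -0.331 -0.073
outer loop
vertex -1.689 -0.956 3.482
vertex -1.826 -0.383 2.65
vertex -1.195 -2.161 2.57
endloop
endfacet
facet normal 0.134 -0.562 0.816
outer loop
vertex 0.866 -1.437 2.73
vertex -1.689 -0.956 3.482
vertex -1.195 -2.161 2.57
endloop
endfacet
facet normal -0.941 -0.331 -0.073
outer loop
vertex -1.195 -2.161 2.57
vertex -1.826 -0.383 2.65
vertex -1.332 -1.588 1.738
endloop
endfacet
facet normal 0.311 -0.758 -0.573
outer loop
vertex -1.332 -1.588 1.738
vertex 0.866 -1.437 2.73
vertex -1.195 -2.161 2.57
endloop
endfacet
facet normal -0.311 0.758 0.573
outer loop
vertex -1.689 -0.956 3.482
vertex 0.235 0.341 2.81
vertex -1.826 -0.383 2.65
endloop
endfacet
facet normal 0.134 -0.562 0.816
outer loop
vertex 0.372 -0.232 3.642
vertex -1.689 -0.956 3.482
vertex 0.866 -1.437 2.73
endloop
endfacet
facet normal -0.311 0.758 0.573
outer loop
vertex 0.372 -0.232 3.642
vertex 0.235 0.341 2.81
vertex -1.689 -0.956 3.482
endloop
endfacet
facet normal -0.134 0.562 -0.816
outer loop
vertex -1.826 -0.383 2.65
vertex 0.235 0.341 2.81
vertex -1.332 -1.588 1.738
endloop
endfacet
facet normal 0.311 -0.758 -0.573
outer loop
vertex 0.729 -0.864 1.898
vertex 0.866 -1.437 2.73
vertex -1.332 -1.588 1.738
endloop
endfacet
facet normal -0.134 0.562 -0.816
outer loop
vertex -1.332 -1.588 1.738
vertex 0.235 0.341 2.81
vertex 0.729 -0.864 1.898
endloop
endfacet
facet normal 0.941 0.331 0.073
outer loop
vertex 0.729 -0.864 1.898
vertex 0.372 -0.232 3.642
vertex 0.866 -1.437 2.73
endloop
endfacet
facet normal 0.941 0.331 0.073
outer loop
vertex 0.235 0.341 2.81
vertex 0.372 -0.232 3.642
vertex 0.729 -0.864 1.898
endloop
endfacet
facet normal -0.563 -0.567 -0.601
outer loop
vertex 2.71 -3.502 -2.325
vertex 2.098 -3.415 -1.834
vertex 2.303 -2.965 -2.45
endloop
endfacet
facet normal 0.788 0.520 -0.330
outer loop
vertex 2.71 -3.502 -2.325
vertex 2.303 -2.965 -2.45
vertex 2.722 -2.785 -1.166
endloop
endfacet
facet normal -0.563 -0.567 -0.602
outer loop
vertex 2.303 -2.965 -2.45
vertex 2.098 -3.415 -1.834
vertex 1.741 -2.767 -2.111
endloop
endfacet
facet normal 0.214 0.955 -0.204
outer loop
vertex 2.303 -2.965 -2.45
vertex 1.741 -2.767 -2.111
vertex 2.722 -2.785 -1.166
endloop
endfacet
facet normal -0.564 -0.567 -0.600
outer loop
vertex 1.741 -2.767 -2.111
vertex 2.098 -3.415 -1.834
vertex 1.448 -3.056 -1.563
endloop
endfacet
facet normal -0.291 0.902 0.320
outer loop
vertex 1.741 -2.767 -2.111
vertex 1.448 -3.056 -1.563
vertex 2.722 -2.785 -1.166
endloop
endfacet
facet normal -0.564 -0.567 -0.601
outer loop
vertex 1.448 -3.056 -1.563
vertex 2.098 -3.415 -1.834
vertex 1.644 -3.616 -1.219
endloop
endfacet
facet normal -0.349 0.399 0.848
outer loop
vertex 1.448 -3.056 -1.563
vertex 1.644 -3.616 -1.219
vertex 2.722 -2.785 -1.166
endloop
endfacet
facet normal -0.563 -0.567 -0.601
outer loop
vertex 1.644 -3.616 -1.219
vertex 2.098 -3.415 -1.834
vertex 2.182 -4.024 -1.338
endloop
endfacet
facet normal 0.085 -0.173 0.981
outer loop
vertex 1.644 -3.616 -1.219
vertex 2.182 -4.024 -1.338
vertex 2.722 -2.785 -1.166
endloop
endfacet
facet normal -0.563 -0.567 -0.601
outer loop
vertex 2.182 -4.024 -1.338
vertex 2.098 -3.415 -1.834
vertex 2.656 -3.973 -1.83
endloop
endfacet
facet normal 0.684 -0.384 0.620
outer loop
vertex 2.182 -4.024 -1.338
vertex 2.656 -3.973 -1.83
vertex 2.722 -2.785 -1.166
endloop
endfacet
facet normal -0.563 -0.567 -0.601
outer loop
vertex 2.656 -3.973 -1.83
vertex 2.098 -3.415 -1.834
vertex 2.71 -3.502 -2.325
endloop
endfacet
facet normal 0.996 -0.076 0.037
outer loop
vertex 2.656 -3.973 -1.83
vertex 2.71 -3.502 -2.325
vertex 2.722 -2.785 -1.166
endloop
endfacet
facet normal -0.857 -0.471 -0.209
outer loop
vertex -1.132 -1.023 -1.546
vertex -1.581 0.261 -2.598
vertex -0.758 -1.418 -2.187
endloop
endfacet
facet normal 0.261 -0.746 0.612
outer loop
vertex 0.981 -0.461 -1.762
vertex -1.132 -1.023 -1.546
vertex -0.758 -1.418 -2.187
endloop
endfacet
facet normal -0.857 -0.471 -0.210
outer loop
vertex -0.758 -1.418 -2.187
vertex -1.581 0.261 -2.598
vertex -1.207 -0.133 -3.239
endloop
endfacet
facet normal 0.445 -0.469 -0.763
outer loop
vertex -1.207 -0.133 -3.239
vertex 0.981 -0.461 -1.762
vertex -0.758 -1.418 -2.187
endloop
endfacet
facet normal -0.445 0.469 0.763
outer loop
vertex -1.132 -1.023 -1.546
vertex 0.158 1.218 -2.173
vertex -1.581 0.261 -2.598
endloop
endfacet
facet normal 0.261 -0.747 0.611
outer loop
vertex 0.607 -0.067 -1.121
vertex -1.132 -1.023 -1.546
vertex 0.981 -0.461 -1.762
endloop
endfacet
facet normal -0.444 0.469 0.763
outer loop
vertex 0.607 -0.067 -1.121
vertex 0.158 1.218 -2.173
vertex -1.132 -1.023 -1.546
endloop
endfacet
facet normal -0.261 0.747 -0.612
outer loop
vertex -1.581 0.261 -2.598
vertex 0.158 1.218 -2.173
vertex -1.207 -0.133 -3.239
endloop
endfacet
facet normal 0.445 -0.470 -0.763
outer loop
vertex 0.532 0.823 -2.814
vertex 0.981 -0.461 -1.762
vertex -1.207 -0.133 -3.239
endloop
endfacet
facet normal -0.261 0.746 -0.612
outer loop
vertex -1.207 -0.133 -3.239
vertex 0.158 1.218 -2.173
vertex 0.532 0.823 -2.814
endloop
endfacet
facet normal 0.857 0.472 0.210
outer loop
vertex 0.532 0.823 -2.814
vertex 0.607 -0.067 -1.121
vertex 0.981 -0.461 -1.762
endloop
endfacet
facet normal 0.857 0.471 0.210
outer loop
vertex 0.158 1.218 -2.173
vertex 0.607 -0.067 -1.121
vertex 0.532 0.823 -2.814
endloop
endfacet

endsolid


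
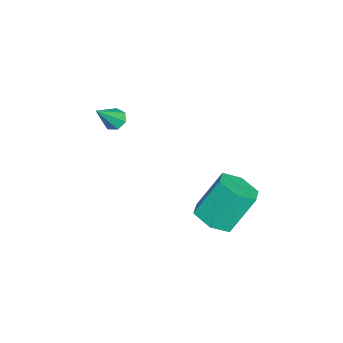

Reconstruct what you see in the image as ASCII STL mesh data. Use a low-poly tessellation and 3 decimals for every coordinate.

solid 
facet normal 0.258 -0.488 -0.834
outer loop
vertex 2.012 1.725 -0.587
vertex 1.366 0.984 -0.353
vertex 1.056 1.769 -0.908
endloop
endfacet
facet normal 0.192 0.871 -0.451
outer loop
vertex 2.012 1.725 -0.587
vertex 1.056 1.769 -0.908
vertex 1.48 2.736 1.139
endloop
endfacet
facet normal 0.191 0.872 -0.451
outer loop
vertex 1.48 2.736 1.139
vertex 1.056 1.769 -0.908
vertex 0.523 2.78 0.818
endloop
endfacet
facet normal -0.257 0.488 0.834
outer loop
vertex 1.48 2.736 1.139
vertex 0.523 2.78 0.818
vertex 0.834 1.996 1.373
endloop
endfacet
facet normal 0.257 -0.488 -0.834
outer loop
vertex 1.056 1.769 -0.908
vertex 1.366 0.984 -0.353
vertex 0.41 1.029 -0.674
endloop
endfacet
facet normal -0.724 0.474 -0.501
outer loop
vertex 1.056 1.769 -0.908
vertex 0.41 1.029 -0.674
vertex 0.523 2.78 0.818
endloop
endfacet
facet normal -0.724 0.474 -0.501
outer loop
vertex 0.523 2.78 0.818
vertex 0.41 1.029 -0.674
vertex -0.123 2.04 1.052
endloop
endfacet
facet normal -0.257 0.488 0.834
outer loop
vertex 0.523 2.78 0.818
vertex -0.123 2.04 1.052
vertex 0.834 1.996 1.373
endloop
endfacet
facet normal 0.257 -0.488 -0.834
outer loop
vertex 0.41 1.029 -0.674
vertex 1.366 0.984 -0.353
vertex 0.72 0.244 -0.119
endloop
endfacet
facet normal -0.916 -0.397 -0.050
outer loop
vertex 0.41 1.029 -0.674
vertex 0.72 0.244 -0.119
vertex -0.123 2.04 1.052
endloop
endfacet
facet normal -0.916 -0.398 -0.049
outer loop
vertex -0.123 2.04 1.052
vertex 0.72 0.244 -0.119
vertex 0.188 1.255 1.607
endloop
endfacet
facet normal -0.257 0.488 0.834
outer loop
vertex -0.123 2.04 1.052
vertex 0.188 1.255 1.607
vertex 0.834 1.996 1.373
endloop
endfacet
facet normal 0.257 -0.488 -0.834
outer loop
vertex 0.72 0.244 -0.119
vertex 1.366 0.984 -0.353
vertex 1.677 0.2 0.202
endloop
endfacet
facet normal -0.191 -0.872 0.451
outer loop
vertex 0.72 0.244 -0.119
vertex 1.677 0.2 0.202
vertex 0.188 1.255 1.607
endloop
endfacet
facet normal -0.192 -0.872 0.451
outer loop
vertex 0.188 1.255 1.607
vertex 1.677 0.2 0.202
vertex 1.144 1.211 1.928
endloop
endfacet
facet normal -0.258 0.488 0.834
outer loop
vertex 0.188 1.255 1.607
vertex 1.144 1.211 1.928
vertex 0.834 1.996 1.373
endloop
endfacet
facet normal 0.257 -0.488 -0.834
outer loop
vertex 1.677 0.2 0.202
vertex 1.366 0.984 -0.353
vertex 2.323 0.94 -0.032
endloop
endfacet
facet normal 0.724 -0.474 0.501
outer loop
vertex 1.677 0.2 0.202
vertex 2.323 0.94 -0.032
vertex 1.144 1.211 1.928
endloop
endfacet
facet normal 0.724 -0.474 0.501
outer loop
vertex 1.144 1.211 1.928
vertex 2.323 0.94 -0.032
vertex 1.79 1.951 1.694
endloop
endfacet
facet normal -0.257 0.488 0.834
outer loop
vertex 1.144 1.211 1.928
vertex 1.79 1.951 1.694
vertex 0.834 1.996 1.373
endloop
endfacet
facet normal 0.257 -0.488 -0.834
outer loop
vertex 2.323 0.94 -0.032
vertex 1.366 0.984 -0.353
vertex 2.012 1.725 -0.587
endloop
endfacet
facet normal 0.916 0.398 0.050
outer loop
vertex 2.323 0.94 -0.032
vertex 2.012 1.725 -0.587
vertex 1.79 1.951 1.694
endloop
endfacet
facet normal 0.916 0.397 0.050
outer loop
vertex 1.79 1.951 1.694
vertex 2.012 1.725 -0.587
vertex 1.48 2.736 1.139
endloop
endfacet
facet normal -0.257 0.488 0.834
outer loop
vertex 1.79 1.951 1.694
vertex 1.48 2.736 1.139
vertex 0.834 1.996 1.373
endloop
endfacet
facet normal -0.520 0.393 -0.758
outer loop
vertex -1.713 -3.337 2.376
vertex -2.204 -3.543 2.606
vertex -1.949 -3.03 2.697
endloop
endfacet
facet normal 0.836 0.539 0.099
outer loop
vertex -1.713 -3.337 2.376
vertex -1.949 -3.03 2.697
vertex -1.336 -4.197 3.874
endloop
endfacet
facet normal -0.519 0.393 -0.759
outer loop
vertex -1.949 -3.03 2.697
vertex -2.204 -3.543 2.606
vertex -2.377 -3.108 2.949
endloop
endfacet
facet normal 0.230 0.748 0.622
outer loop
vertex -1.949 -3.03 2.697
vertex -2.377 -3.108 2.949
vertex -1.336 -4.197 3.874
endloop
endfacet
facet normal -0.519 0.392 -0.759
outer loop
vertex -2.377 -3.108 2.949
vertex -2.204 -3.543 2.606
vertex -2.675 -3.514 2.943
endloop
endfacet
facet normal -0.434 0.306 0.848
outer loop
vertex -2.377 -3.108 2.949
vertex -2.675 -3.514 2.943
vertex -1.336 -4.197 3.874
endloop
endfacet
facet normal -0.519 0.391 -0.760
outer loop
vertex -2.675 -3.514 2.943
vertex -2.204 -3.543 2.606
vertex -2.618 -3.941 2.684
endloop
endfacet
facet normal -0.653 -0.455 0.606
outer loop
vertex -2.675 -3.514 2.943
vertex -2.618 -3.941 2.684
vertex -1.336 -4.197 3.874
endloop
endfacet
facet normal -0.520 0.392 -0.759
outer loop
vertex -2.618 -3.941 2.684
vertex -2.204 -3.543 2.606
vertex -2.249 -4.068 2.366
endloop
endfacet
facet normal -0.264 -0.961 0.078
outer loop
vertex -2.618 -3.941 2.684
vertex -2.249 -4.068 2.366
vertex -1.336 -4.197 3.874
endloop
endfacet
facet normal -0.519 0.392 -0.760
outer loop
vertex -2.249 -4.068 2.366
vertex -2.204 -3.543 2.606
vertex -1.846 -3.8 2.229
endloop
endfacet
facet normal 0.439 -0.833 -0.337
outer loop
vertex -2.249 -4.068 2.366
vertex -1.846 -3.8 2.229
vertex -1.336 -4.197 3.874
endloop
endfacet
facet normal -0.520 0.391 -0.760
outer loop
vertex -1.846 -3.8 2.229
vertex -2.204 -3.543 2.606
vertex -1.713 -3.337 2.376
endloop
endfacet
facet normal 0.931 -0.163 -0.328
outer loop
vertex -1.846 -3.8 2.229
vertex -1.713 -3.337 2.376
vertex -1.336 -4.197 3.874
endloop
endfacet

endsolid


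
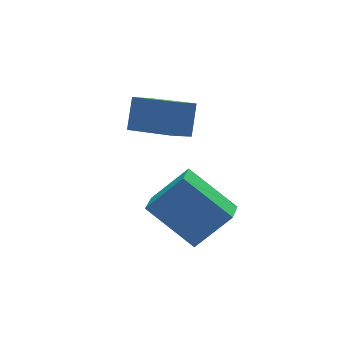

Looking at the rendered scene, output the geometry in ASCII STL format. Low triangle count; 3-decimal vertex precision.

solid 
facet normal -0.335 -0.432 -0.837
outer loop
vertex 2.772 -0.443 1.547
vertex 1.938 1.126 1.071
vertex 3.606 -0.148 1.061
endloop
endfacet
facet normal 0.453 -0.853 0.259
outer loop
vertex 4.042 0.414 2.149
vertex 2.772 -0.443 1.547
vertex 3.606 -0.148 1.061
endloop
endfacet
facet normal -0.335 -0.432 -0.837
outer loop
vertex 3.606 -0.148 1.061
vertex 1.938 1.126 1.071
vertex 2.772 1.422 0.584
endloop
endfacet
facet normal 0.826 0.292 -0.482
outer loop
vertex 2.772 1.422 0.584
vertex 4.042 0.414 2.149
vertex 3.606 -0.148 1.061
endloop
endfacet
facet normal -0.826 -0.293 0.482
outer loop
vertex 2.772 -0.443 1.547
vertex 2.374 1.688 2.159
vertex 1.938 1.126 1.071
endloop
endfacet
facet normal 0.453 -0.853 0.258
outer loop
vertex 3.208 0.118 2.636
vertex 2.772 -0.443 1.547
vertex 4.042 0.414 2.149
endloop
endfacet
facet normal -0.826 -0.293 0.481
outer loop
vertex 3.208 0.118 2.636
vertex 2.374 1.688 2.159
vertex 2.772 -0.443 1.547
endloop
endfacet
facet normal -0.454 0.853 -0.259
outer loop
vertex 1.938 1.126 1.071
vertex 2.374 1.688 2.159
vertex 2.772 1.422 0.584
endloop
endfacet
facet normal 0.826 0.293 -0.482
outer loop
vertex 3.208 1.983 1.673
vertex 4.042 0.414 2.149
vertex 2.772 1.422 0.584
endloop
endfacet
facet normal -0.453 0.853 -0.258
outer loop
vertex 2.772 1.422 0.584
vertex 2.374 1.688 2.159
vertex 3.208 1.983 1.673
endloop
endfacet
facet normal 0.335 0.432 0.837
outer loop
vertex 3.208 1.983 1.673
vertex 3.208 0.118 2.636
vertex 4.042 0.414 2.149
endloop
endfacet
facet normal 0.335 0.432 0.837
outer loop
vertex 2.374 1.688 2.159
vertex 3.208 0.118 2.636
vertex 3.208 1.983 1.673
endloop
endfacet
facet normal -0.533 -0.789 0.306
outer loop
vertex 2.651 -1.553 0.286
vertex 1.485 -1.251 -0.969
vertex 3.755 -2.815 -1.043
endloop
endfacet
facet normal 0.671 -0.173 0.721
outer loop
vertex 4.395 -1.869 -1.411
vertex 2.651 -1.553 0.286
vertex 3.755 -2.815 -1.043
endloop
endfacet
facet normal -0.533 -0.789 0.306
outer loop
vertex 3.755 -2.815 -1.043
vertex 1.485 -1.251 -0.969
vertex 2.589 -2.513 -2.299
endloop
endfacet
facet normal 0.516 -0.590 -0.621
outer loop
vertex 2.589 -2.513 -2.299
vertex 4.395 -1.869 -1.411
vertex 3.755 -2.815 -1.043
endloop
endfacet
facet normal -0.516 0.590 0.621
outer loop
vertex 2.651 -1.553 0.286
vertex 2.125 -0.305 -1.337
vertex 1.485 -1.251 -0.969
endloop
endfacet
facet normal 0.670 -0.174 0.721
outer loop
vertex 3.291 -0.607 -0.081
vertex 2.651 -1.553 0.286
vertex 4.395 -1.869 -1.411
endloop
endfacet
facet normal -0.516 0.590 0.621
outer loop
vertex 3.291 -0.607 -0.081
vertex 2.125 -0.305 -1.337
vertex 2.651 -1.553 0.286
endloop
endfacet
facet normal -0.671 0.173 -0.721
outer loop
vertex 1.485 -1.251 -0.969
vertex 2.125 -0.305 -1.337
vertex 2.589 -2.513 -2.299
endloop
endfacet
facet normal 0.516 -0.590 -0.621
outer loop
vertex 3.229 -1.567 -2.666
vertex 4.395 -1.869 -1.411
vertex 2.589 -2.513 -2.299
endloop
endfacet
facet normal -0.670 0.174 -0.722
outer loop
vertex 2.589 -2.513 -2.299
vertex 2.125 -0.305 -1.337
vertex 3.229 -1.567 -2.666
endloop
endfacet
facet normal 0.533 0.789 -0.306
outer loop
vertex 3.229 -1.567 -2.666
vertex 3.291 -0.607 -0.081
vertex 4.395 -1.869 -1.411
endloop
endfacet
facet normal 0.534 0.789 -0.306
outer loop
vertex 2.125 -0.305 -1.337
vertex 3.291 -0.607 -0.081
vertex 3.229 -1.567 -2.666
endloop
endfacet

endsolid


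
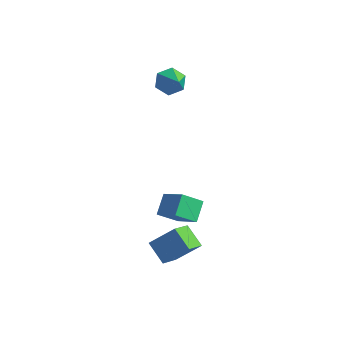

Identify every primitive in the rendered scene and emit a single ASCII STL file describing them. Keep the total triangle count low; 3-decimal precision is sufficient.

solid 
facet normal -0.887 0.010 -0.462
outer loop
vertex 1.967 -1.18 -0.76
vertex 2.398 -0.131 -1.565
vertex 2.423 -2.053 -1.654
endloop
endfacet
facet normal -0.310 -0.754 0.579
outer loop
vertex 3.842 -2.069 -0.915
vertex 1.967 -1.18 -0.76
vertex 2.423 -2.053 -1.654
endloop
endfacet
facet normal -0.887 0.010 -0.462
outer loop
vertex 2.423 -2.053 -1.654
vertex 2.398 -0.131 -1.565
vertex 2.854 -1.004 -2.459
endloop
endfacet
facet normal 0.343 -0.656 -0.672
outer loop
vertex 2.854 -1.004 -2.459
vertex 3.842 -2.069 -0.915
vertex 2.423 -2.053 -1.654
endloop
endfacet
facet normal -0.343 0.656 0.672
outer loop
vertex 1.967 -1.18 -0.76
vertex 3.817 -0.147 -0.826
vertex 2.398 -0.131 -1.565
endloop
endfacet
facet normal -0.310 -0.754 0.579
outer loop
vertex 3.386 -1.196 -0.021
vertex 1.967 -1.18 -0.76
vertex 3.842 -2.069 -0.915
endloop
endfacet
facet normal -0.343 0.656 0.672
outer loop
vertex 3.386 -1.196 -0.021
vertex 3.817 -0.147 -0.826
vertex 1.967 -1.18 -0.76
endloop
endfacet
facet normal 0.310 0.754 -0.579
outer loop
vertex 2.398 -0.131 -1.565
vertex 3.817 -0.147 -0.826
vertex 2.854 -1.004 -2.459
endloop
endfacet
facet normal 0.343 -0.656 -0.672
outer loop
vertex 4.273 -1.02 -1.72
vertex 3.842 -2.069 -0.915
vertex 2.854 -1.004 -2.459
endloop
endfacet
facet normal 0.310 0.754 -0.579
outer loop
vertex 2.854 -1.004 -2.459
vertex 3.817 -0.147 -0.826
vertex 4.273 -1.02 -1.72
endloop
endfacet
facet normal 0.887 -0.010 0.462
outer loop
vertex 4.273 -1.02 -1.72
vertex 3.386 -1.196 -0.021
vertex 3.842 -2.069 -0.915
endloop
endfacet
facet normal 0.887 -0.010 0.462
outer loop
vertex 3.817 -0.147 -0.826
vertex 3.386 -1.196 -0.021
vertex 4.273 -1.02 -1.72
endloop
endfacet
facet normal -0.822 0.315 -0.474
outer loop
vertex -2.922 3.529 2.294
vertex -3.222 3.927 3.079
vertex -2.694 4.41 2.484
endloop
endfacet
facet normal 0.850 -0.109 -0.516
outer loop
vertex -2.922 3.529 2.294
vertex -2.694 4.41 2.484
vertex -2.038 3.473 3.761
endloop
endfacet
facet normal -0.822 0.316 -0.473
outer loop
vertex -2.694 4.41 2.484
vertex -3.222 3.927 3.079
vertex -2.993 4.808 3.27
endloop
endfacet
facet normal 0.811 0.585 0.012
outer loop
vertex -2.694 4.41 2.484
vertex -2.993 4.808 3.27
vertex -2.038 3.473 3.761
endloop
endfacet
facet normal -0.822 0.316 -0.474
outer loop
vertex -2.993 4.808 3.27
vertex -3.222 3.927 3.079
vertex -3.521 4.326 3.864
endloop
endfacet
facet normal 0.363 0.539 0.760
outer loop
vertex -2.993 4.808 3.27
vertex -3.521 4.326 3.864
vertex -2.038 3.473 3.761
endloop
endfacet
facet normal -0.822 0.316 -0.474
outer loop
vertex -3.521 4.326 3.864
vertex -3.222 3.927 3.079
vertex -3.75 3.445 3.673
endloop
endfacet
facet normal -0.047 -0.200 0.979
outer loop
vertex -3.521 4.326 3.864
vertex -3.75 3.445 3.673
vertex -2.038 3.473 3.761
endloop
endfacet
facet normal -0.822 0.316 -0.474
outer loop
vertex -3.75 3.445 3.673
vertex -3.222 3.927 3.079
vertex -3.45 3.046 2.888
endloop
endfacet
facet normal -0.009 -0.893 0.450
outer loop
vertex -3.75 3.445 3.673
vertex -3.45 3.046 2.888
vertex -2.038 3.473 3.761
endloop
endfacet
facet normal -0.822 0.316 -0.474
outer loop
vertex -3.45 3.046 2.888
vertex -3.222 3.927 3.079
vertex -2.922 3.529 2.294
endloop
endfacet
facet normal 0.440 -0.847 -0.298
outer loop
vertex -3.45 3.046 2.888
vertex -2.922 3.529 2.294
vertex -2.038 3.473 3.761
endloop
endfacet
facet normal -0.552 -0.483 -0.680
outer loop
vertex 3.737 -2.817 -4.305
vertex 2.59 -2.751 -3.42
vertex 3.376 -1.619 -4.863
endloop
endfacet
facet normal 0.791 -0.046 -0.610
outer loop
vertex 4.37 -0.749 -3.64
vertex 3.737 -2.817 -4.305
vertex 3.376 -1.619 -4.863
endloop
endfacet
facet normal -0.552 -0.483 -0.680
outer loop
vertex 3.376 -1.619 -4.863
vertex 2.59 -2.751 -3.42
vertex 2.229 -1.553 -3.978
endloop
endfacet
facet normal -0.264 0.874 -0.407
outer loop
vertex 2.229 -1.553 -3.978
vertex 4.37 -0.749 -3.64
vertex 3.376 -1.619 -4.863
endloop
endfacet
facet normal 0.264 -0.874 0.407
outer loop
vertex 3.737 -2.817 -4.305
vertex 3.584 -1.881 -2.197
vertex 2.59 -2.751 -3.42
endloop
endfacet
facet normal 0.791 -0.046 -0.610
outer loop
vertex 4.731 -1.947 -3.082
vertex 3.737 -2.817 -4.305
vertex 4.37 -0.749 -3.64
endloop
endfacet
facet normal 0.264 -0.874 0.407
outer loop
vertex 4.731 -1.947 -3.082
vertex 3.584 -1.881 -2.197
vertex 3.737 -2.817 -4.305
endloop
endfacet
facet normal -0.791 0.046 0.610
outer loop
vertex 2.59 -2.751 -3.42
vertex 3.584 -1.881 -2.197
vertex 2.229 -1.553 -3.978
endloop
endfacet
facet normal -0.264 0.874 -0.407
outer loop
vertex 3.223 -0.683 -2.755
vertex 4.37 -0.749 -3.64
vertex 2.229 -1.553 -3.978
endloop
endfacet
facet normal -0.791 0.046 0.610
outer loop
vertex 2.229 -1.553 -3.978
vertex 3.584 -1.881 -2.197
vertex 3.223 -0.683 -2.755
endloop
endfacet
facet normal 0.552 0.483 0.680
outer loop
vertex 3.223 -0.683 -2.755
vertex 4.731 -1.947 -3.082
vertex 4.37 -0.749 -3.64
endloop
endfacet
facet normal 0.552 0.483 0.680
outer loop
vertex 3.584 -1.881 -2.197
vertex 4.731 -1.947 -3.082
vertex 3.223 -0.683 -2.755
endloop
endfacet

endsolid


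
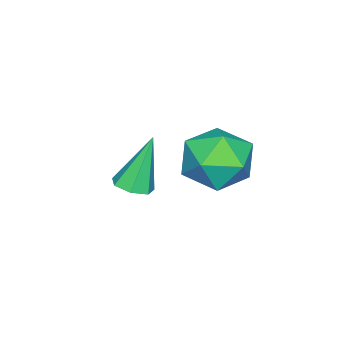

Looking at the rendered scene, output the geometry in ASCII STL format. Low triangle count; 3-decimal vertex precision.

solid 
facet normal -0.084 0.739 0.669
outer loop
vertex 2.799 3.988 3.335
vertex 1.609 3.687 3.518
vertex 2.496 3.162 4.209
endloop
endfacet
facet normal 0.582 0.481 0.656
outer loop
vertex 2.799 3.988 3.335
vertex 2.496 3.162 4.209
vertex 3.481 2.962 3.482
endloop
endfacet
facet normal 0.833 0.553 -0.007
outer loop
vertex 2.799 3.988 3.335
vertex 3.481 2.962 3.482
vertex 3.204 3.365 2.341
endloop
endfacet
facet normal 0.323 0.856 -0.405
outer loop
vertex 2.799 3.988 3.335
vertex 3.204 3.365 2.341
vertex 2.047 3.813 2.364
endloop
endfacet
facet normal -0.243 0.970 0.014
outer loop
vertex 2.799 3.988 3.335
vertex 2.047 3.813 2.364
vertex 1.609 3.687 3.518
endloop
endfacet
facet normal 0.551 -0.216 0.806
outer loop
vertex 3.481 2.962 3.482
vertex 2.496 3.162 4.209
vertex 2.713 2.027 3.756
endloop
endfacet
facet normal -0.525 0.201 0.827
outer loop
vertex 2.496 3.162 4.209
vertex 1.609 3.687 3.518
vertex 1.556 2.475 3.779
endloop
endfacet
facet normal -0.784 0.575 -0.235
outer loop
vertex 1.609 3.687 3.518
vertex 2.047 3.813 2.364
vertex 1.279 2.878 2.638
endloop
endfacet
facet normal 0.133 0.389 -0.912
outer loop
vertex 2.047 3.813 2.364
vertex 3.204 3.365 2.341
vertex 2.264 2.678 1.911
endloop
endfacet
facet normal 0.958 -0.100 -0.268
outer loop
vertex 3.204 3.365 2.341
vertex 3.481 2.962 3.482
vertex 3.151 2.153 2.602
endloop
endfacet
facet normal -0.323 -0.856 0.405
outer loop
vertex 1.961 1.852 2.785
vertex 2.713 2.027 3.756
vertex 1.556 2.475 3.779
endloop
endfacet
facet normal -0.833 -0.553 0.007
outer loop
vertex 1.961 1.852 2.785
vertex 1.556 2.475 3.779
vertex 1.279 2.878 2.638
endloop
endfacet
facet normal -0.582 -0.481 -0.656
outer loop
vertex 1.961 1.852 2.785
vertex 1.279 2.878 2.638
vertex 2.264 2.678 1.911
endloop
endfacet
facet normal 0.084 -0.739 -0.669
outer loop
vertex 1.961 1.852 2.785
vertex 2.264 2.678 1.911
vertex 3.151 2.153 2.602
endloop
endfacet
facet normal 0.243 -0.970 -0.014
outer loop
vertex 1.961 1.852 2.785
vertex 3.151 2.153 2.602
vertex 2.713 2.027 3.756
endloop
endfacet
facet normal -0.133 -0.389 0.912
outer loop
vertex 1.556 2.475 3.779
vertex 2.713 2.027 3.756
vertex 2.496 3.162 4.209
endloop
endfacet
facet normal -0.958 0.100 0.268
outer loop
vertex 1.279 2.878 2.638
vertex 1.556 2.475 3.779
vertex 1.609 3.687 3.518
endloop
endfacet
facet normal -0.551 0.216 -0.806
outer loop
vertex 2.264 2.678 1.911
vertex 1.279 2.878 2.638
vertex 2.047 3.813 2.364
endloop
endfacet
facet normal 0.525 -0.201 -0.827
outer loop
vertex 3.151 2.153 2.602
vertex 2.264 2.678 1.911
vertex 3.204 3.365 2.341
endloop
endfacet
facet normal 0.784 -0.575 0.235
outer loop
vertex 2.713 2.027 3.756
vertex 3.151 2.153 2.602
vertex 3.481 2.962 3.482
endloop
endfacet
facet normal 0.321 -0.169 -0.932
outer loop
vertex 2.385 -0.036 0.524
vertex 1.764 -0.315 0.361
vertex 1.97 0.352 0.311
endloop
endfacet
facet normal 0.534 0.767 0.357
outer loop
vertex 2.385 -0.036 0.524
vertex 1.97 0.352 0.311
vertex 1.096 0.035 2.299
endloop
endfacet
facet normal 0.321 -0.169 -0.932
outer loop
vertex 1.97 0.352 0.311
vertex 1.764 -0.315 0.361
vertex 1.399 0.238 0.135
endloop
endfacet
facet normal -0.214 0.975 0.062
outer loop
vertex 1.97 0.352 0.311
vertex 1.399 0.238 0.135
vertex 1.096 0.035 2.299
endloop
endfacet
facet normal 0.322 -0.168 -0.932
outer loop
vertex 1.399 0.238 0.135
vertex 1.764 -0.315 0.361
vertex 1.104 -0.292 0.129
endloop
endfacet
facet normal -0.871 0.486 -0.076
outer loop
vertex 1.399 0.238 0.135
vertex 1.104 -0.292 0.129
vertex 1.096 0.035 2.299
endloop
endfacet
facet normal 0.322 -0.168 -0.932
outer loop
vertex 1.104 -0.292 0.129
vertex 1.764 -0.315 0.361
vertex 1.305 -0.84 0.297
endloop
endfacet
facet normal -0.942 -0.331 0.046
outer loop
vertex 1.104 -0.292 0.129
vertex 1.305 -0.84 0.297
vertex 1.096 0.035 2.299
endloop
endfacet
facet normal 0.321 -0.167 -0.932
outer loop
vertex 1.305 -0.84 0.297
vertex 1.764 -0.315 0.361
vertex 1.852 -0.992 0.513
endloop
endfacet
facet normal -0.374 -0.864 0.338
outer loop
vertex 1.305 -0.84 0.297
vertex 1.852 -0.992 0.513
vertex 1.096 0.035 2.299
endloop
endfacet
facet normal 0.320 -0.168 -0.932
outer loop
vertex 1.852 -0.992 0.513
vertex 1.764 -0.315 0.361
vertex 2.333 -0.635 0.614
endloop
endfacet
facet normal 0.404 -0.708 0.579
outer loop
vertex 1.852 -0.992 0.513
vertex 2.333 -0.635 0.614
vertex 1.096 0.035 2.299
endloop
endfacet
facet normal 0.320 -0.168 -0.932
outer loop
vertex 2.333 -0.635 0.614
vertex 1.764 -0.315 0.361
vertex 2.385 -0.036 0.524
endloop
endfacet
facet normal 0.809 0.018 0.587
outer loop
vertex 2.333 -0.635 0.614
vertex 2.385 -0.036 0.524
vertex 1.096 0.035 2.299
endloop
endfacet

endsolid


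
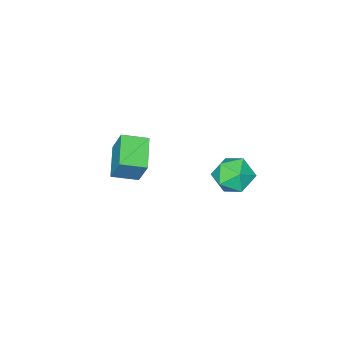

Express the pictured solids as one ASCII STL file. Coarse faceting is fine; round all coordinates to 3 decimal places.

solid 
facet normal -0.756 0.604 -0.252
outer loop
vertex -1.425 -3.139 3.432
vertex -0.221 -1.929 2.719
vertex -1.542 -3.917 1.915
endloop
endfacet
facet normal -0.651 -0.654 0.386
outer loop
vertex -0.499 -4.751 2.261
vertex -1.425 -3.139 3.432
vertex -1.542 -3.917 1.915
endloop
endfacet
facet normal -0.756 0.604 -0.251
outer loop
vertex -1.542 -3.917 1.915
vertex -0.221 -1.929 2.719
vertex -0.339 -2.707 1.201
endloop
endfacet
facet normal -0.069 -0.455 -0.888
outer loop
vertex -0.339 -2.707 1.201
vertex -0.499 -4.751 2.261
vertex -1.542 -3.917 1.915
endloop
endfacet
facet normal 0.069 0.455 0.888
outer loop
vertex -1.425 -3.139 3.432
vertex 0.822 -2.763 3.065
vertex -0.221 -1.929 2.719
endloop
endfacet
facet normal -0.651 -0.654 0.386
outer loop
vertex -0.381 -3.973 3.779
vertex -1.425 -3.139 3.432
vertex -0.499 -4.751 2.261
endloop
endfacet
facet normal 0.069 0.455 0.888
outer loop
vertex -0.381 -3.973 3.779
vertex 0.822 -2.763 3.065
vertex -1.425 -3.139 3.432
endloop
endfacet
facet normal 0.651 0.654 -0.386
outer loop
vertex -0.221 -1.929 2.719
vertex 0.822 -2.763 3.065
vertex -0.339 -2.707 1.201
endloop
endfacet
facet normal -0.068 -0.455 -0.888
outer loop
vertex 0.705 -3.541 1.548
vertex -0.499 -4.751 2.261
vertex -0.339 -2.707 1.201
endloop
endfacet
facet normal 0.651 0.654 -0.386
outer loop
vertex -0.339 -2.707 1.201
vertex 0.822 -2.763 3.065
vertex 0.705 -3.541 1.548
endloop
endfacet
facet normal 0.756 -0.604 0.251
outer loop
vertex 0.705 -3.541 1.548
vertex -0.381 -3.973 3.779
vertex -0.499 -4.751 2.261
endloop
endfacet
facet normal 0.756 -0.604 0.251
outer loop
vertex 0.822 -2.763 3.065
vertex -0.381 -3.973 3.779
vertex 0.705 -3.541 1.548
endloop
endfacet
facet normal -0.330 0.644 0.690
outer loop
vertex -2.426 2.993 4.02
vertex -2.357 2.196 4.796
vertex -1.483 2.858 4.597
endloop
endfacet
facet normal 0.032 0.984 0.178
outer loop
vertex -2.426 2.993 4.02
vertex -1.483 2.858 4.597
vertex -1.442 3.055 3.501
endloop
endfacet
facet normal -0.288 0.847 -0.446
outer loop
vertex -2.426 2.993 4.02
vertex -1.442 3.055 3.501
vertex -2.291 2.514 3.022
endloop
endfacet
facet normal -0.848 0.423 -0.318
outer loop
vertex -2.426 2.993 4.02
vertex -2.291 2.514 3.022
vertex -2.856 1.983 3.823
endloop
endfacet
facet normal -0.874 0.298 0.383
outer loop
vertex -2.426 2.993 4.02
vertex -2.856 1.983 3.823
vertex -2.357 2.196 4.796
endloop
endfacet
facet normal 0.689 0.708 0.153
outer loop
vertex -1.442 3.055 3.501
vertex -1.483 2.858 4.597
vertex -0.764 2.297 3.957
endloop
endfacet
facet normal 0.103 0.159 0.982
outer loop
vertex -1.483 2.858 4.597
vertex -2.357 2.196 4.796
vertex -1.329 1.766 4.758
endloop
endfacet
facet normal -0.776 -0.402 0.486
outer loop
vertex -2.357 2.196 4.796
vertex -2.856 1.983 3.823
vertex -2.178 1.225 4.279
endloop
endfacet
facet normal -0.734 -0.199 -0.650
outer loop
vertex -2.856 1.983 3.823
vertex -2.291 2.514 3.022
vertex -2.137 1.422 3.183
endloop
endfacet
facet normal 0.172 0.488 -0.856
outer loop
vertex -2.291 2.514 3.022
vertex -1.442 3.055 3.501
vertex -1.263 2.084 2.984
endloop
endfacet
facet normal 0.848 -0.423 0.318
outer loop
vertex -1.194 1.287 3.76
vertex -0.764 2.297 3.957
vertex -1.329 1.766 4.758
endloop
endfacet
facet normal 0.288 -0.847 0.446
outer loop
vertex -1.194 1.287 3.76
vertex -1.329 1.766 4.758
vertex -2.178 1.225 4.279
endloop
endfacet
facet normal -0.032 -0.984 -0.178
outer loop
vertex -1.194 1.287 3.76
vertex -2.178 1.225 4.279
vertex -2.137 1.422 3.183
endloop
endfacet
facet normal 0.330 -0.644 -0.690
outer loop
vertex -1.194 1.287 3.76
vertex -2.137 1.422 3.183
vertex -1.263 2.084 2.984
endloop
endfacet
facet normal 0.874 -0.298 -0.383
outer loop
vertex -1.194 1.287 3.76
vertex -1.263 2.084 2.984
vertex -0.764 2.297 3.957
endloop
endfacet
facet normal 0.734 0.199 0.650
outer loop
vertex -1.329 1.766 4.758
vertex -0.764 2.297 3.957
vertex -1.483 2.858 4.597
endloop
endfacet
facet normal -0.172 -0.488 0.856
outer loop
vertex -2.178 1.225 4.279
vertex -1.329 1.766 4.758
vertex -2.357 2.196 4.796
endloop
endfacet
facet normal -0.689 -0.708 -0.153
outer loop
vertex -2.137 1.422 3.183
vertex -2.178 1.225 4.279
vertex -2.856 1.983 3.823
endloop
endfacet
facet normal -0.103 -0.159 -0.982
outer loop
vertex -1.263 2.084 2.984
vertex -2.137 1.422 3.183
vertex -2.291 2.514 3.022
endloop
endfacet
facet normal 0.776 0.402 -0.486
outer loop
vertex -0.764 2.297 3.957
vertex -1.263 2.084 2.984
vertex -1.442 3.055 3.501
endloop
endfacet

endsolid


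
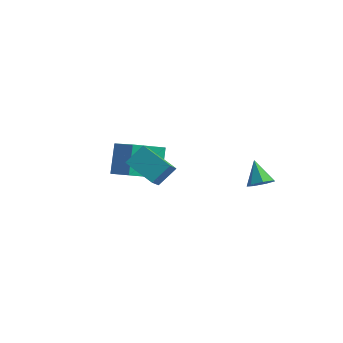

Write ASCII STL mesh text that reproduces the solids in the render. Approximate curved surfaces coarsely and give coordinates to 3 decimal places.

solid 
facet normal 0.543 -0.484 -0.686
outer loop
vertex 4.254 1.797 1.387
vertex 3.617 1.667 0.975
vertex 4.1 2.265 0.935
endloop
endfacet
facet normal 0.506 0.680 0.531
outer loop
vertex 4.254 1.797 1.387
vertex 4.1 2.265 0.935
vertex 2.803 2.393 2.005
endloop
endfacet
facet normal 0.543 -0.484 -0.686
outer loop
vertex 4.1 2.265 0.935
vertex 3.617 1.667 0.975
vertex 3.582 2.282 0.513
endloop
endfacet
facet normal 0.065 0.997 -0.040
outer loop
vertex 4.1 2.265 0.935
vertex 3.582 2.282 0.513
vertex 2.803 2.393 2.005
endloop
endfacet
facet normal 0.542 -0.485 -0.687
outer loop
vertex 3.582 2.282 0.513
vertex 3.617 1.667 0.975
vertex 3.09 1.836 0.44
endloop
endfacet
facet normal -0.595 0.716 -0.364
outer loop
vertex 3.582 2.282 0.513
vertex 3.09 1.836 0.44
vertex 2.803 2.393 2.005
endloop
endfacet
facet normal 0.542 -0.484 -0.687
outer loop
vertex 3.09 1.836 0.44
vertex 3.617 1.667 0.975
vertex 2.995 1.262 0.769
endloop
endfacet
facet normal -0.979 0.049 -0.197
outer loop
vertex 3.09 1.836 0.44
vertex 2.995 1.262 0.769
vertex 2.803 2.393 2.005
endloop
endfacet
facet normal 0.543 -0.485 -0.686
outer loop
vertex 2.995 1.262 0.769
vertex 3.617 1.667 0.975
vertex 3.368 0.993 1.254
endloop
endfacet
facet normal -0.798 -0.502 0.335
outer loop
vertex 2.995 1.262 0.769
vertex 3.368 0.993 1.254
vertex 2.803 2.393 2.005
endloop
endfacet
facet normal 0.543 -0.485 -0.686
outer loop
vertex 3.368 0.993 1.254
vertex 3.617 1.667 0.975
vertex 3.928 1.231 1.529
endloop
endfacet
facet normal -0.187 -0.522 0.832
outer loop
vertex 3.368 0.993 1.254
vertex 3.928 1.231 1.529
vertex 2.803 2.393 2.005
endloop
endfacet
facet normal 0.543 -0.485 -0.686
outer loop
vertex 3.928 1.231 1.529
vertex 3.617 1.667 0.975
vertex 4.254 1.797 1.387
endloop
endfacet
facet normal 0.393 0.004 0.919
outer loop
vertex 3.928 1.231 1.529
vertex 4.254 1.797 1.387
vertex 2.803 2.393 2.005
endloop
endfacet
facet normal -0.914 0.124 0.387
outer loop
vertex -1.193 -3.749 4.468
vertex -0.717 -2.801 5.288
vertex -1.534 -2.552 3.282
endloop
endfacet
facet normal -0.356 -0.707 -0.611
outer loop
vertex 0.137 -2.779 2.572
vertex -1.193 -3.749 4.468
vertex -1.534 -2.552 3.282
endloop
endfacet
facet normal -0.914 0.124 0.387
outer loop
vertex -1.534 -2.552 3.282
vertex -0.717 -2.801 5.288
vertex -1.058 -1.604 4.101
endloop
endfacet
facet normal -0.199 0.696 -0.690
outer loop
vertex -1.058 -1.604 4.101
vertex 0.137 -2.779 2.572
vertex -1.534 -2.552 3.282
endloop
endfacet
facet normal 0.198 -0.696 0.690
outer loop
vertex -1.193 -3.749 4.468
vertex 0.954 -3.028 4.578
vertex -0.717 -2.801 5.288
endloop
endfacet
facet normal -0.355 -0.707 -0.611
outer loop
vertex 0.478 -3.976 3.759
vertex -1.193 -3.749 4.468
vertex 0.137 -2.779 2.572
endloop
endfacet
facet normal 0.198 -0.696 0.690
outer loop
vertex 0.478 -3.976 3.759
vertex 0.954 -3.028 4.578
vertex -1.193 -3.749 4.468
endloop
endfacet
facet normal 0.356 0.707 0.611
outer loop
vertex -0.717 -2.801 5.288
vertex 0.954 -3.028 4.578
vertex -1.058 -1.604 4.101
endloop
endfacet
facet normal -0.198 0.696 -0.690
outer loop
vertex 0.613 -1.831 3.392
vertex 0.137 -2.779 2.572
vertex -1.058 -1.604 4.101
endloop
endfacet
facet normal 0.355 0.707 0.611
outer loop
vertex -1.058 -1.604 4.101
vertex 0.954 -3.028 4.578
vertex 0.613 -1.831 3.392
endloop
endfacet
facet normal 0.914 -0.124 -0.387
outer loop
vertex 0.613 -1.831 3.392
vertex 0.478 -3.976 3.759
vertex 0.137 -2.779 2.572
endloop
endfacet
facet normal 0.913 -0.124 -0.388
outer loop
vertex 0.954 -3.028 4.578
vertex 0.478 -3.976 3.759
vertex 0.613 -1.831 3.392
endloop
endfacet
facet normal -0.551 -0.731 0.402
outer loop
vertex -2.317 -1.623 1.542
vertex -2.749 -0.481 3.024
vertex -3.827 -0.994 0.616
endloop
endfacet
facet normal 0.226 -0.594 -0.772
outer loop
vertex -2.731 0.461 -0.184
vertex -2.317 -1.623 1.542
vertex -3.827 -0.994 0.616
endloop
endfacet
facet normal -0.551 -0.731 0.402
outer loop
vertex -3.827 -0.994 0.616
vertex -2.749 -0.481 3.024
vertex -4.26 0.148 2.098
endloop
endfacet
facet normal -0.803 0.334 -0.492
outer loop
vertex -4.26 0.148 2.098
vertex -2.731 0.461 -0.184
vertex -3.827 -0.994 0.616
endloop
endfacet
facet normal 0.804 -0.335 0.492
outer loop
vertex -2.317 -1.623 1.542
vertex -1.653 0.974 2.224
vertex -2.749 -0.481 3.024
endloop
endfacet
facet normal 0.226 -0.594 -0.772
outer loop
vertex -1.22 -0.168 0.742
vertex -2.317 -1.623 1.542
vertex -2.731 0.461 -0.184
endloop
endfacet
facet normal 0.803 -0.335 0.493
outer loop
vertex -1.22 -0.168 0.742
vertex -1.653 0.974 2.224
vertex -2.317 -1.623 1.542
endloop
endfacet
facet normal -0.226 0.594 0.772
outer loop
vertex -2.749 -0.481 3.024
vertex -1.653 0.974 2.224
vertex -4.26 0.148 2.098
endloop
endfacet
facet normal -0.803 0.335 -0.492
outer loop
vertex -3.163 1.603 1.298
vertex -2.731 0.461 -0.184
vertex -4.26 0.148 2.098
endloop
endfacet
facet normal -0.226 0.594 0.772
outer loop
vertex -4.26 0.148 2.098
vertex -1.653 0.974 2.224
vertex -3.163 1.603 1.298
endloop
endfacet
facet normal 0.551 0.731 -0.403
outer loop
vertex -3.163 1.603 1.298
vertex -1.22 -0.168 0.742
vertex -2.731 0.461 -0.184
endloop
endfacet
facet normal 0.551 0.731 -0.402
outer loop
vertex -1.653 0.974 2.224
vertex -1.22 -0.168 0.742
vertex -3.163 1.603 1.298
endloop
endfacet

endsolid
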